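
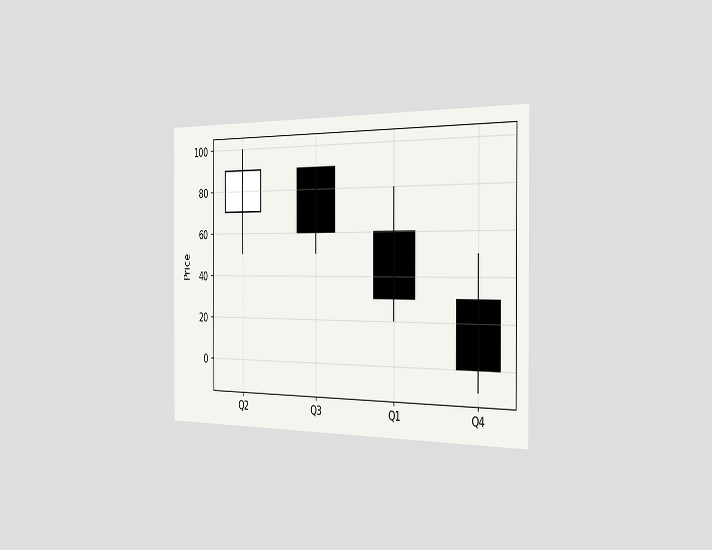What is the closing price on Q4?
0

The chart is viewed slightly from the right. The Q4 candle closes at 0.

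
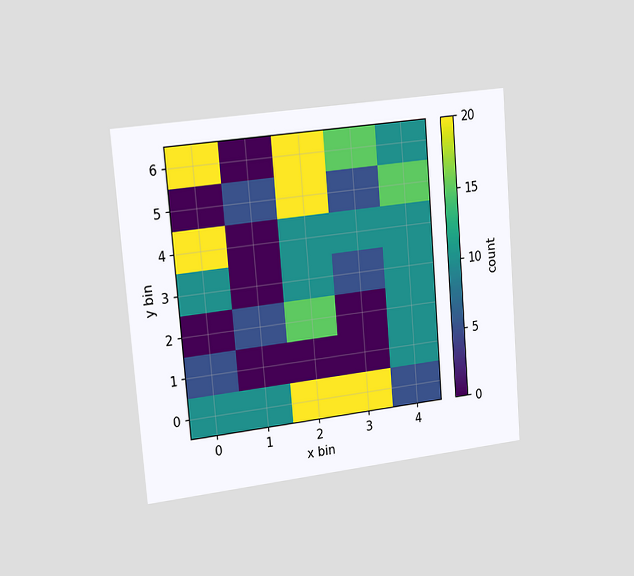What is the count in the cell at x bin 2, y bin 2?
15

The chart is tilted about 5° counter-clockwise and viewed slightly from the left. Matching the cell (2, 2) against the colorbar gives 15.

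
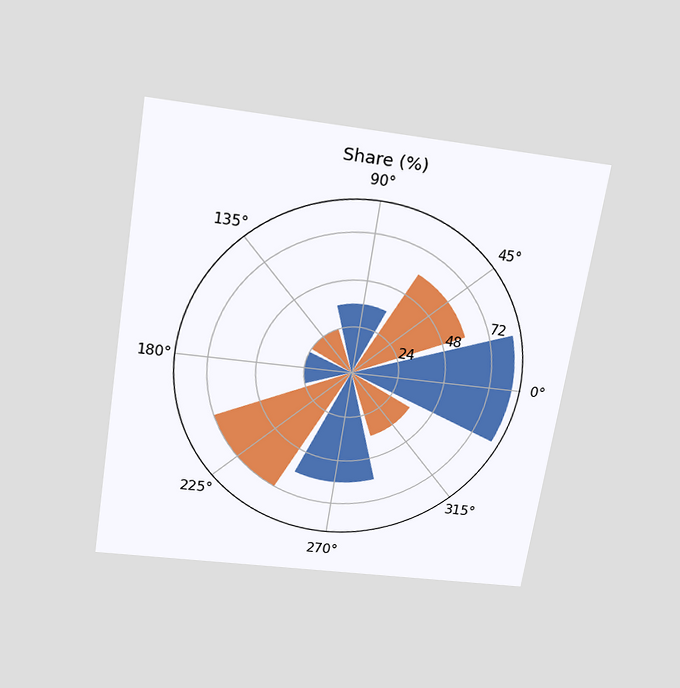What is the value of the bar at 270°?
The chart is tilted about 9° clockwise and viewed slightly from above. The bar at 270° reaches 60% on the radial axis.

60%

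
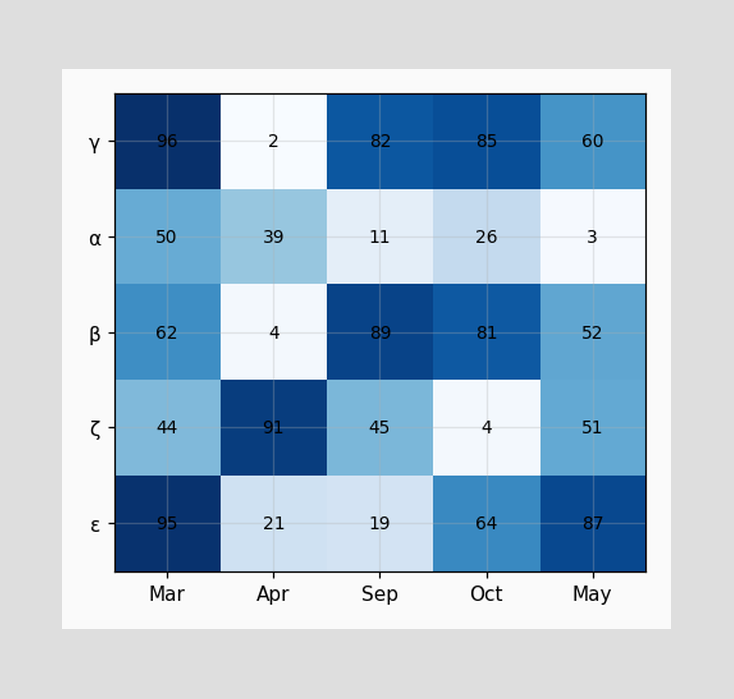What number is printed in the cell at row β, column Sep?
The (β, Sep) cell reads 89.

89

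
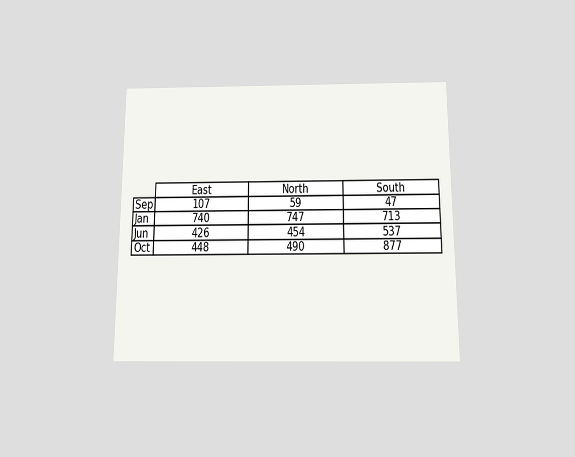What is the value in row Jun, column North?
The chart is viewed slightly from below. The (Jun, North) cell reads 454.

454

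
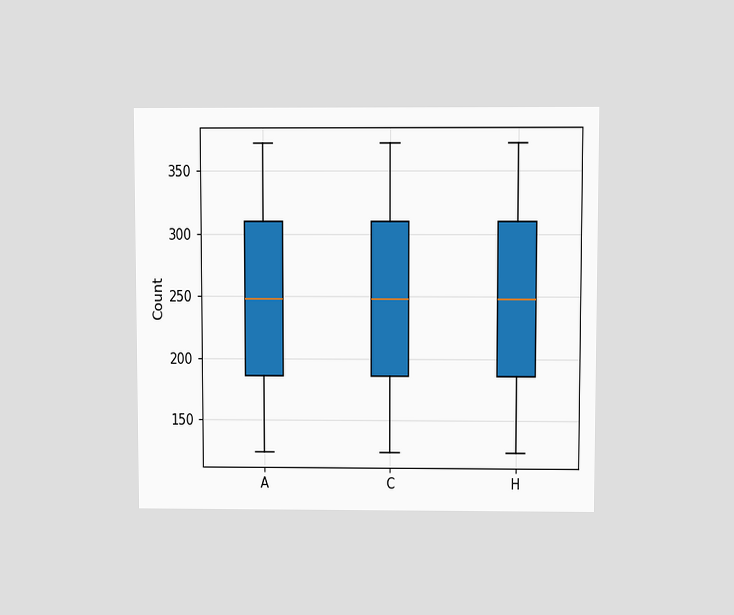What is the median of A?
The chart is viewed slightly from above. The median line in the A box sits at 248.

248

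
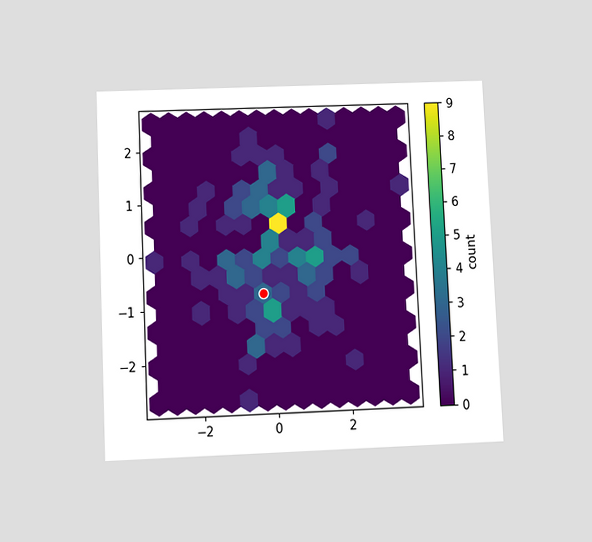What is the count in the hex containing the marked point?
The chart is tilted about 3° counter-clockwise and viewed slightly from below. The marked hex reads 3 on the colorbar.

3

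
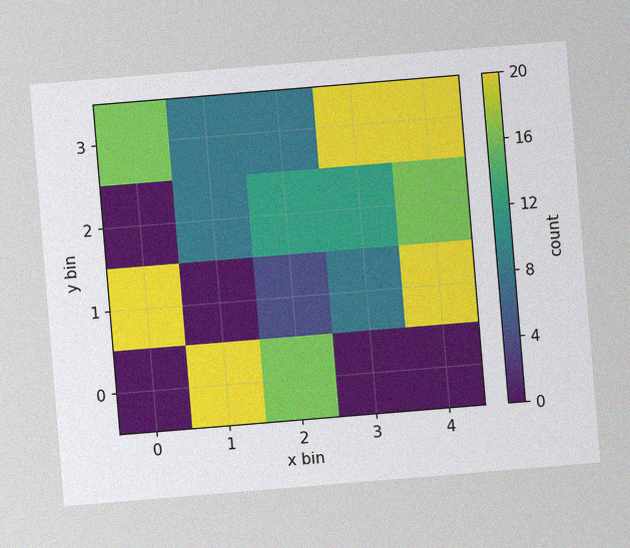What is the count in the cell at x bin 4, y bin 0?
The chart is tilted about 5° counter-clockwise, with some photo noise. Matching the cell (4, 0) against the colorbar gives 0.

0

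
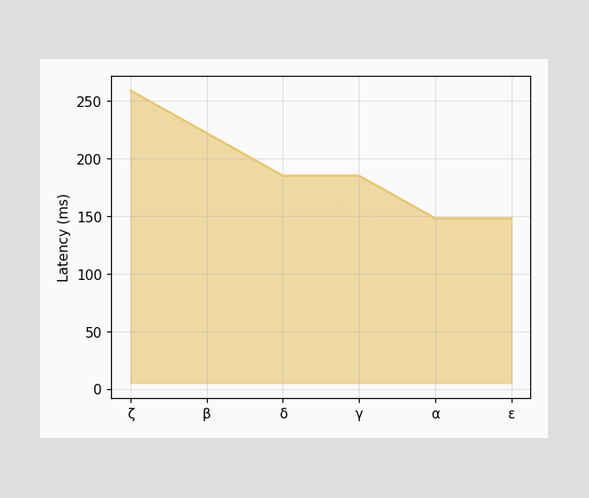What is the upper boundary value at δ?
185ms

At δ the upper boundary is at 185ms.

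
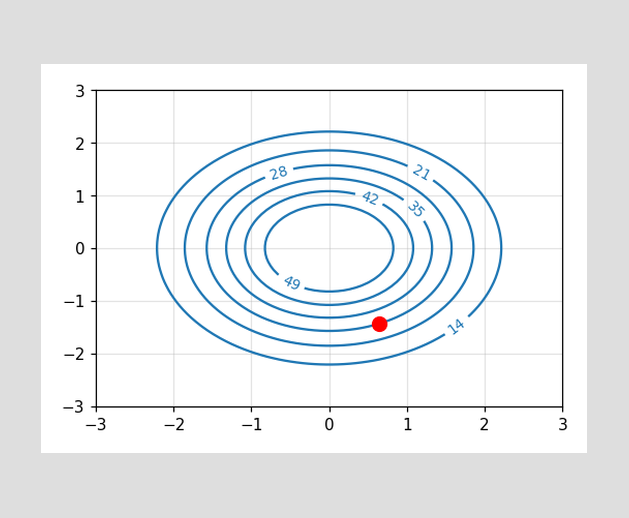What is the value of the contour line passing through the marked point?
The marked point sits on the contour labelled 28.

28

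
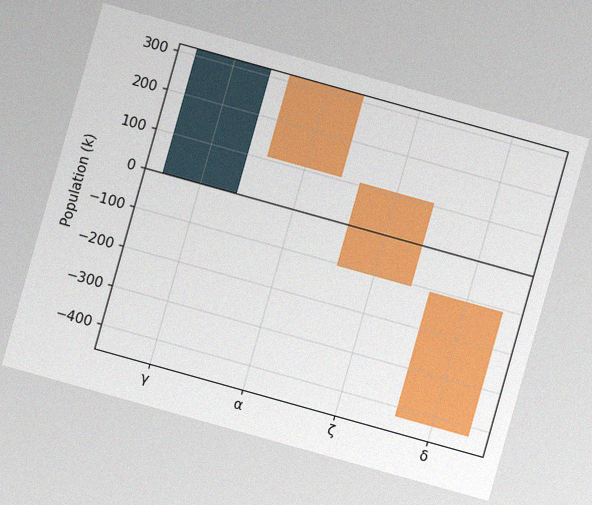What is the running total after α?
The chart is tilted about 16° clockwise, with some photo noise. After α the running total reaches 106k.

106k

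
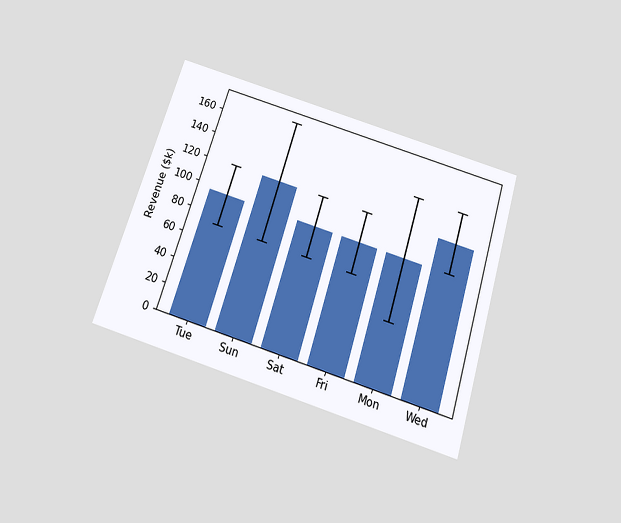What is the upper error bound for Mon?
$144k

The chart is tilted about 17° clockwise and viewed slightly from below. The Mon bar's upper whisker reaches $144k.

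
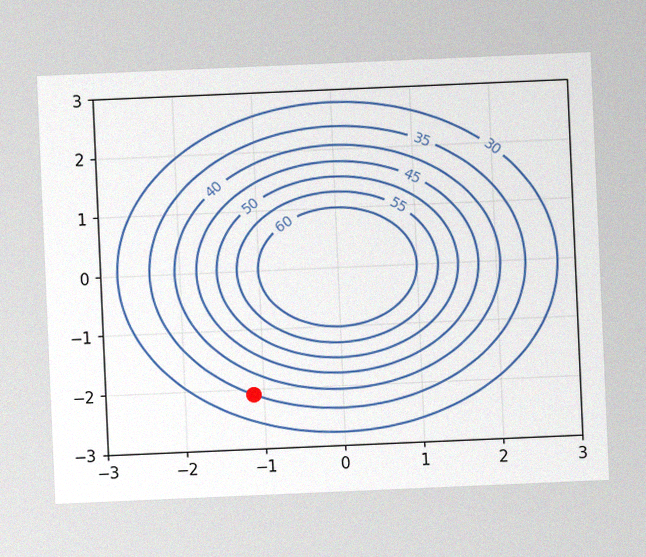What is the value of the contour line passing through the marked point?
The chart is tilted about 2° counter-clockwise, with some photo noise. The marked point sits on the contour labelled 35.

35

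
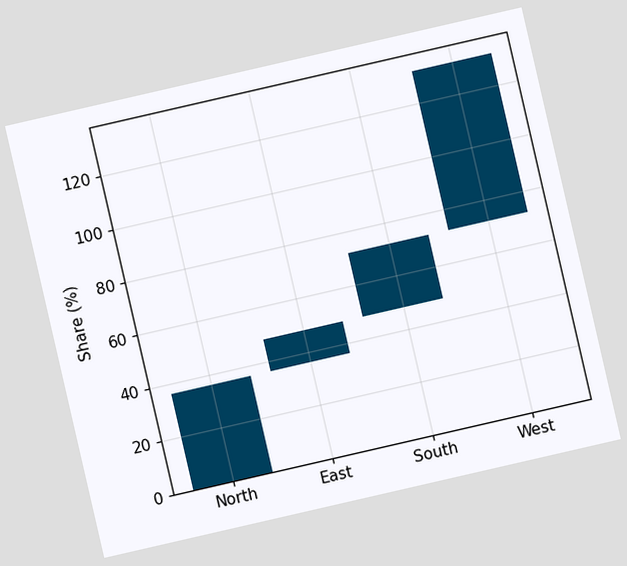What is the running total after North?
The chart is tilted about 13° counter-clockwise. After North the running total reaches 36%.

36%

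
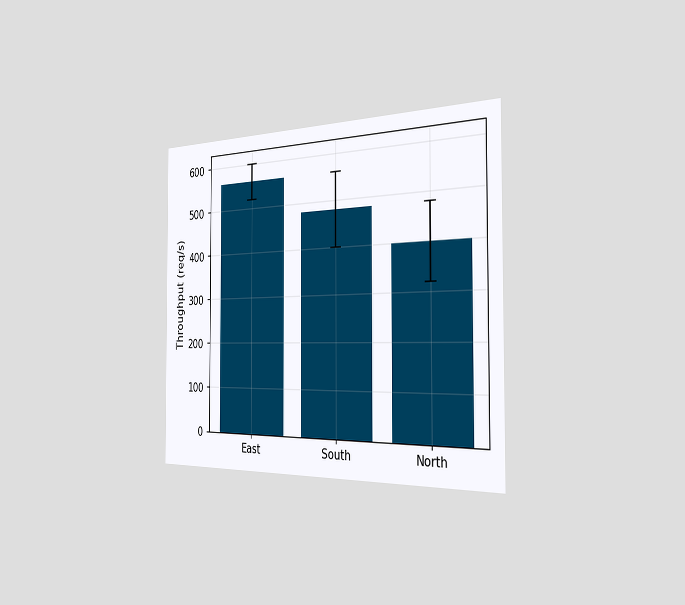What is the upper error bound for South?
The chart is viewed slightly from the right. The South bar's upper whisker reaches 560req/s.

560req/s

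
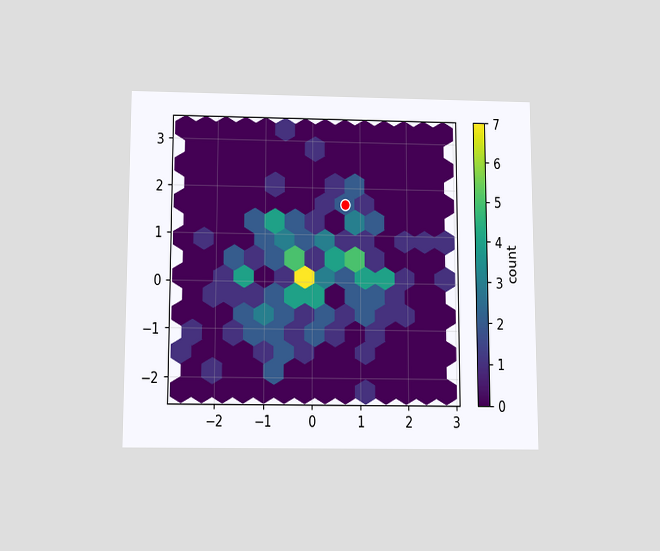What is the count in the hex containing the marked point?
2

The chart is viewed slightly from below. The marked hex reads 2 on the colorbar.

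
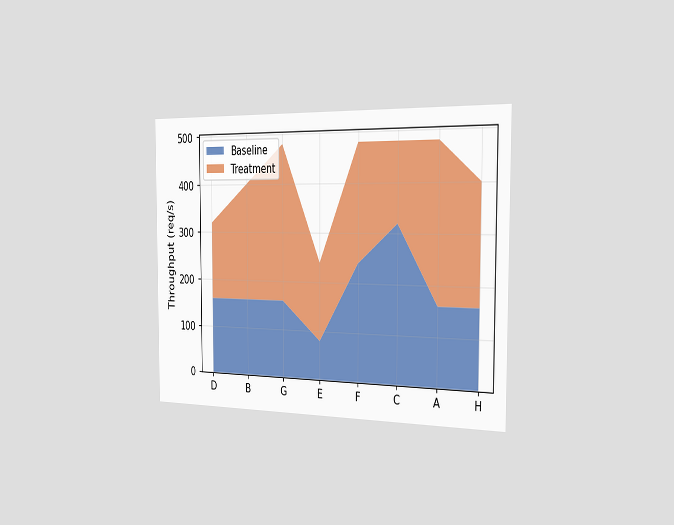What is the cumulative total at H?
The chart is viewed slightly from the right. The stacked total at H reaches 400req/s.

400req/s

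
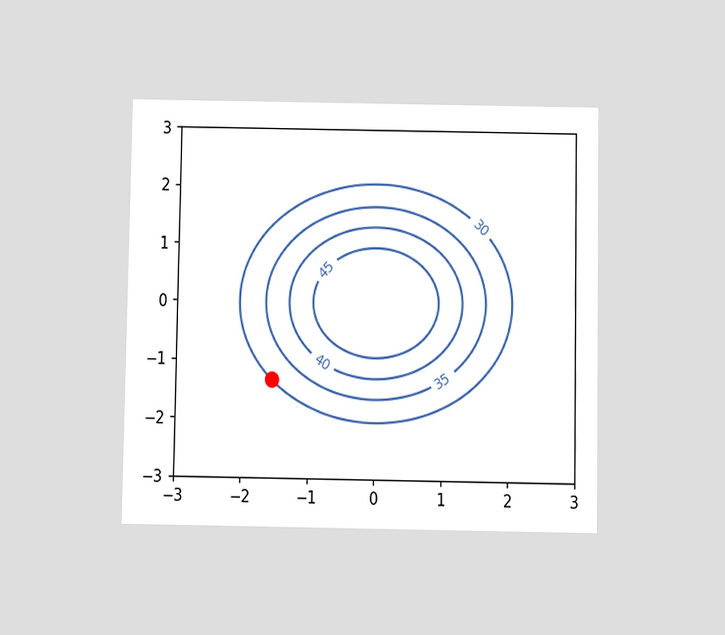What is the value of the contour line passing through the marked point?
30

The chart is viewed slightly from below. The marked point sits on the contour labelled 30.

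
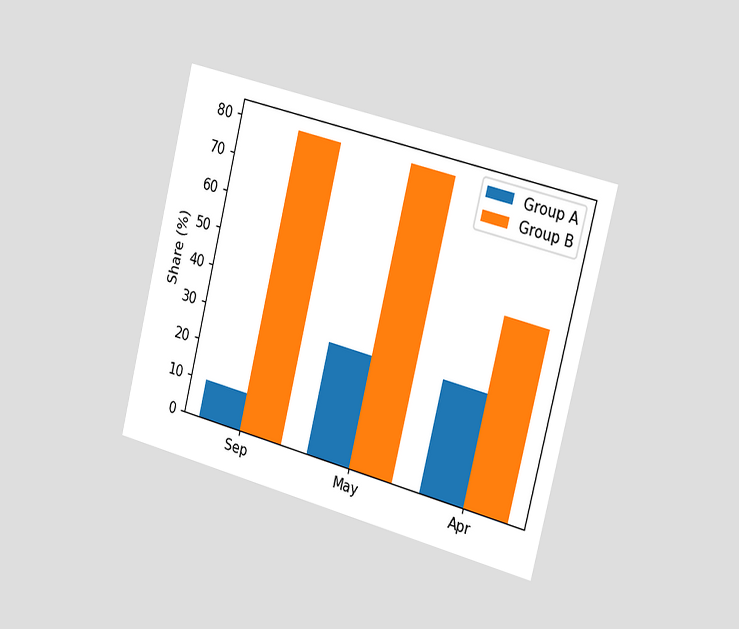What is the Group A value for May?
30%

The chart is tilted about 14° clockwise and viewed slightly from the right. The Group A bar at May reaches 30% on the y-axis.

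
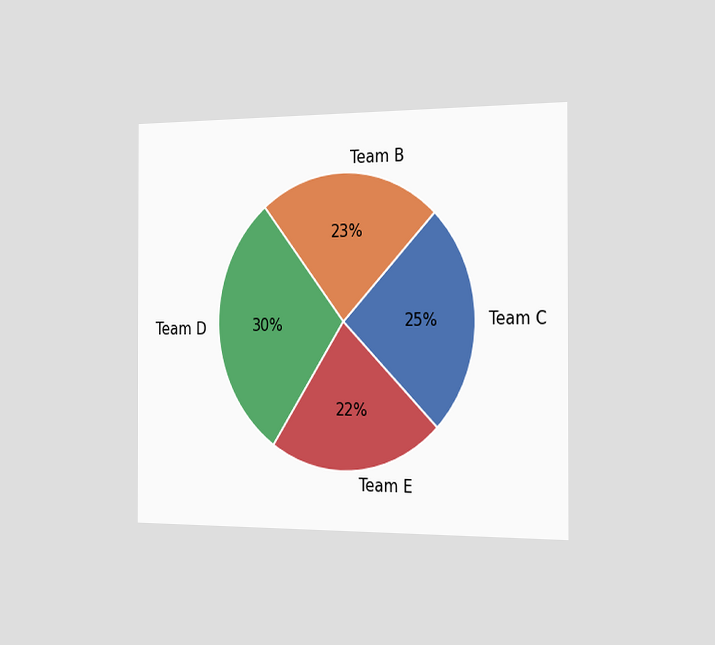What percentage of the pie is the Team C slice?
25%

The chart is viewed slightly from the right. The Team C slice takes up 25% of the pie.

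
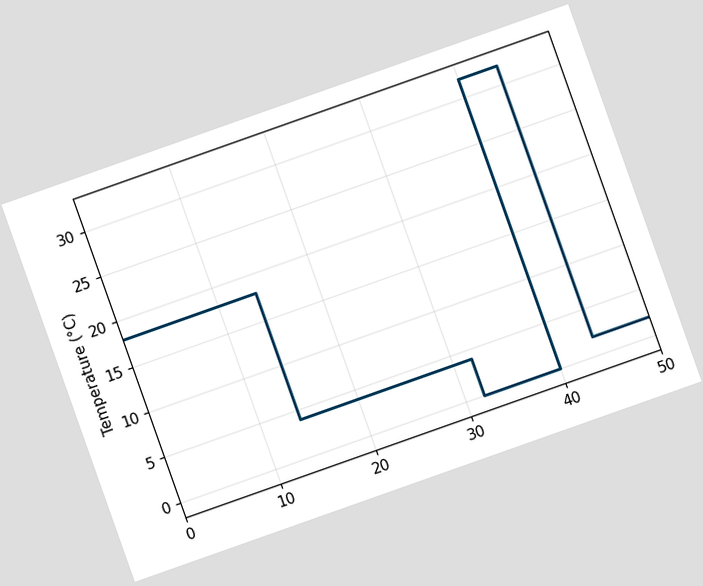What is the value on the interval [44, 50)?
2°C

The chart is tilted about 19° counter-clockwise. On [44, 50) the step sits at 2°C.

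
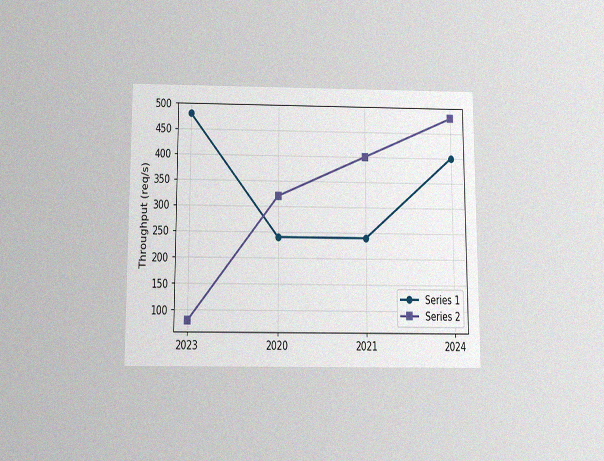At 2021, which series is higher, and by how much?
Series 2, by 160req/s

The chart is viewed slightly from below, with some photo noise. At 2021, Series 2 sits above the other line by 160req/s.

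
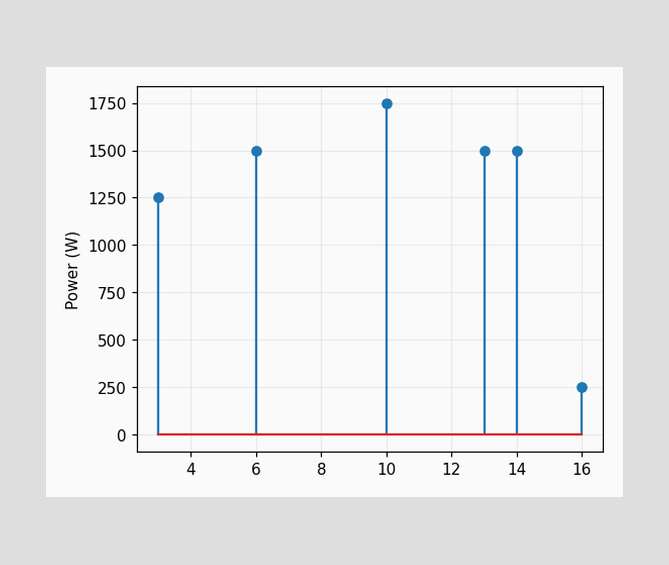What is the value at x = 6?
1500W

The stem at x=6 reaches 1500W.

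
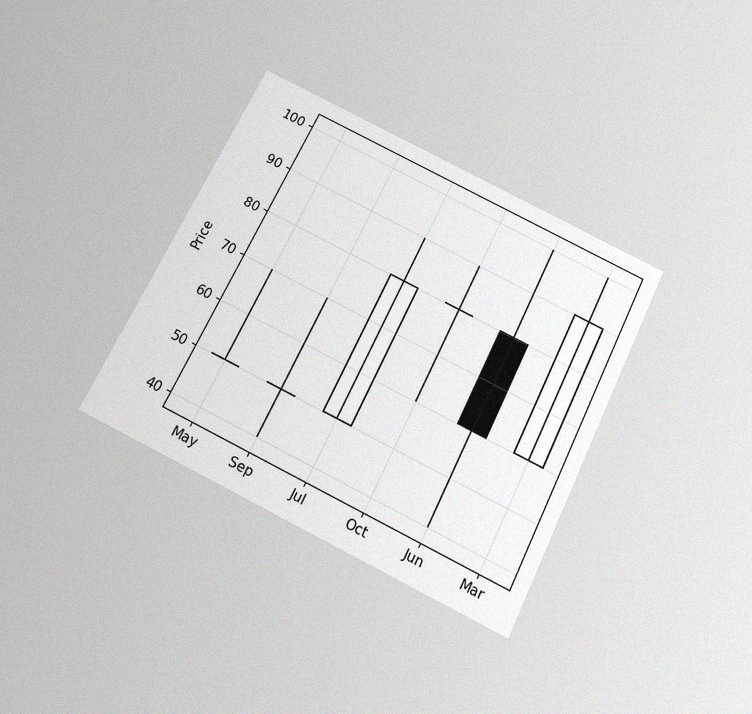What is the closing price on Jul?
The chart is tilted about 26° clockwise and viewed slightly from below, with some photo noise. The Jul candle closes at 80.

80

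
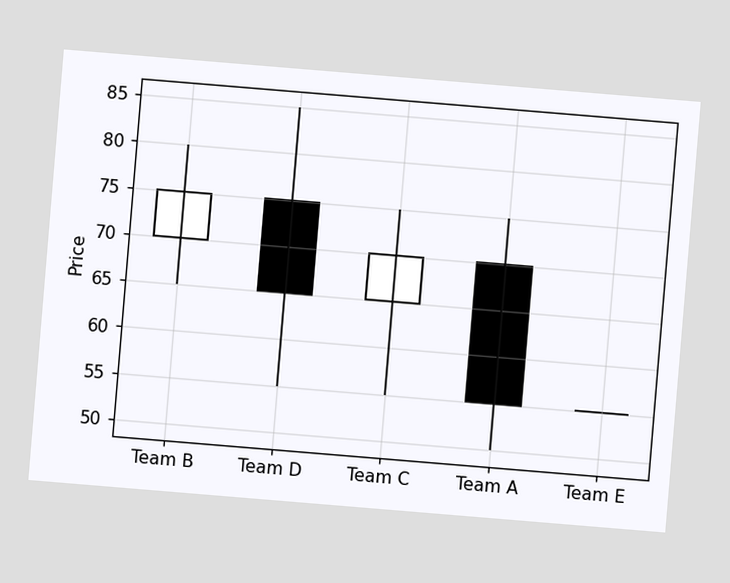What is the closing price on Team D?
65

The chart is tilted about 5° clockwise. The Team D candle closes at 65.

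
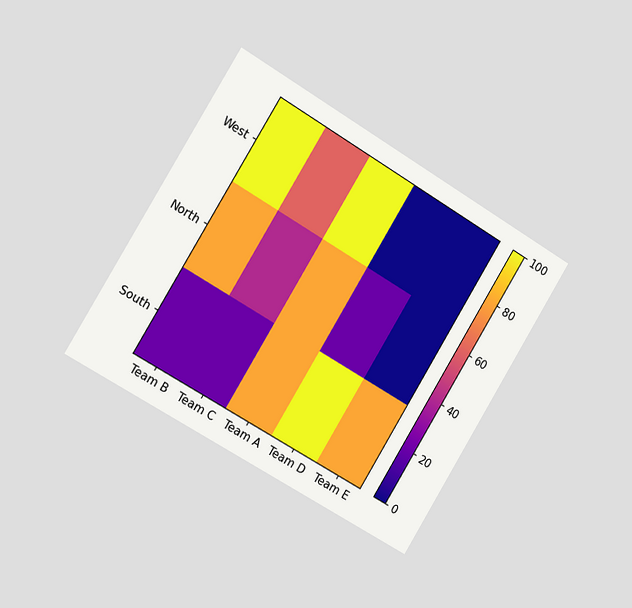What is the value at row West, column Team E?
0

The chart is tilted about 31° clockwise and viewed slightly from the left. Matching cell (West, Team E) against the colorbar gives 0.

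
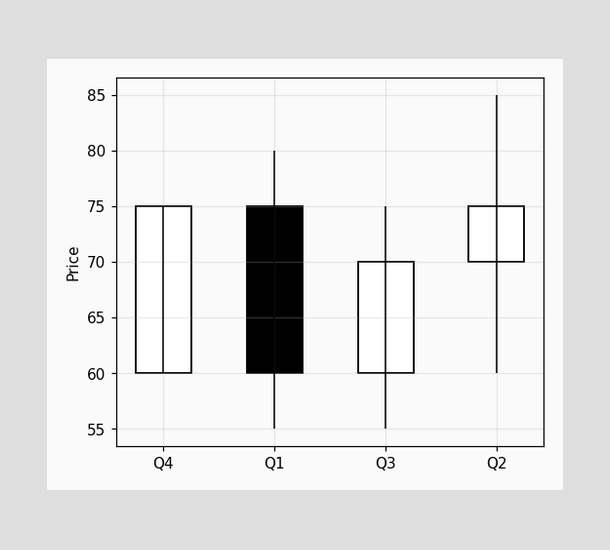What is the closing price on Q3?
70

The Q3 candle closes at 70.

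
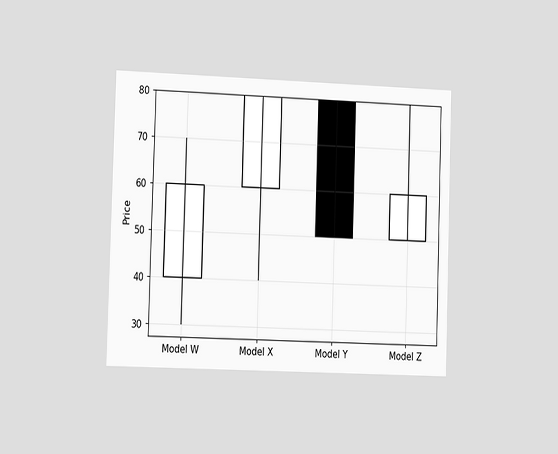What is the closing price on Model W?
The chart is viewed slightly from the left. The Model W candle closes at 60.

60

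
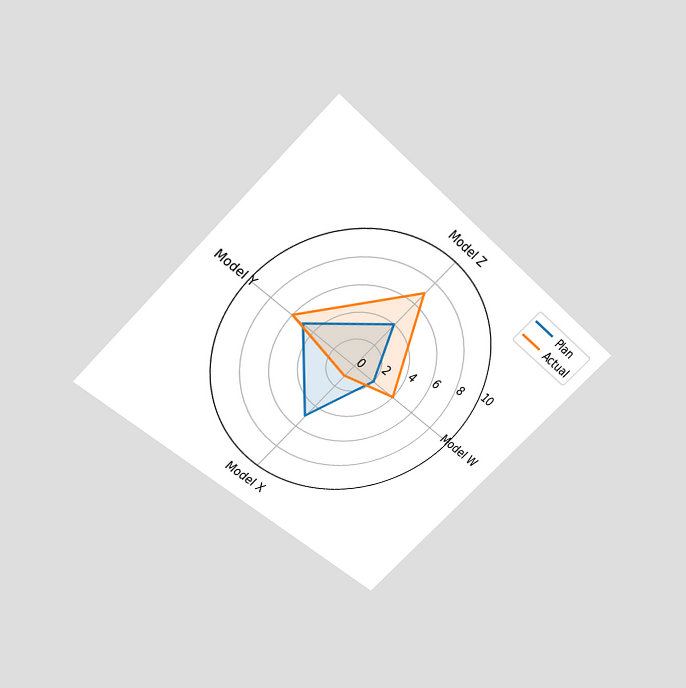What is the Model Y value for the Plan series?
5

The chart is tilted about 45° clockwise and viewed slightly from above. On the Model Y axis, Plan reaches 5.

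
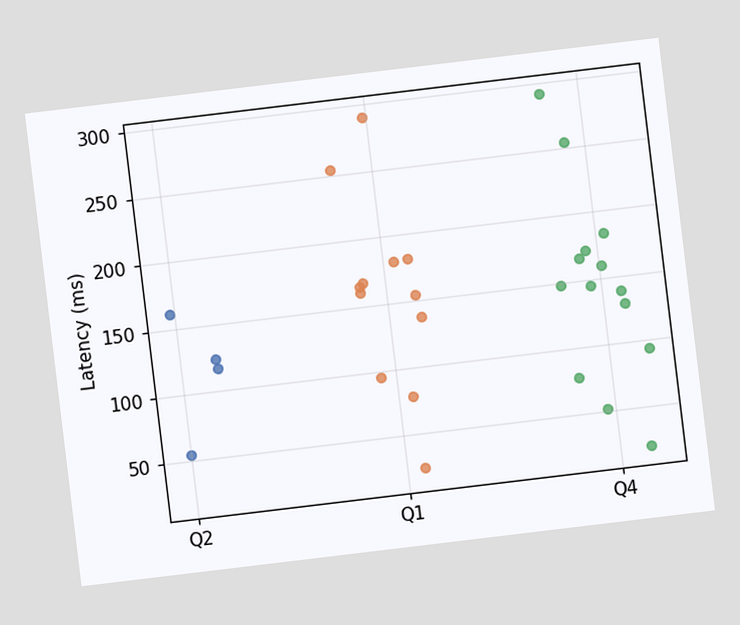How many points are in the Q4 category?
14

The chart is tilted about 7° counter-clockwise. Counting the markers in the Q4 column gives 14.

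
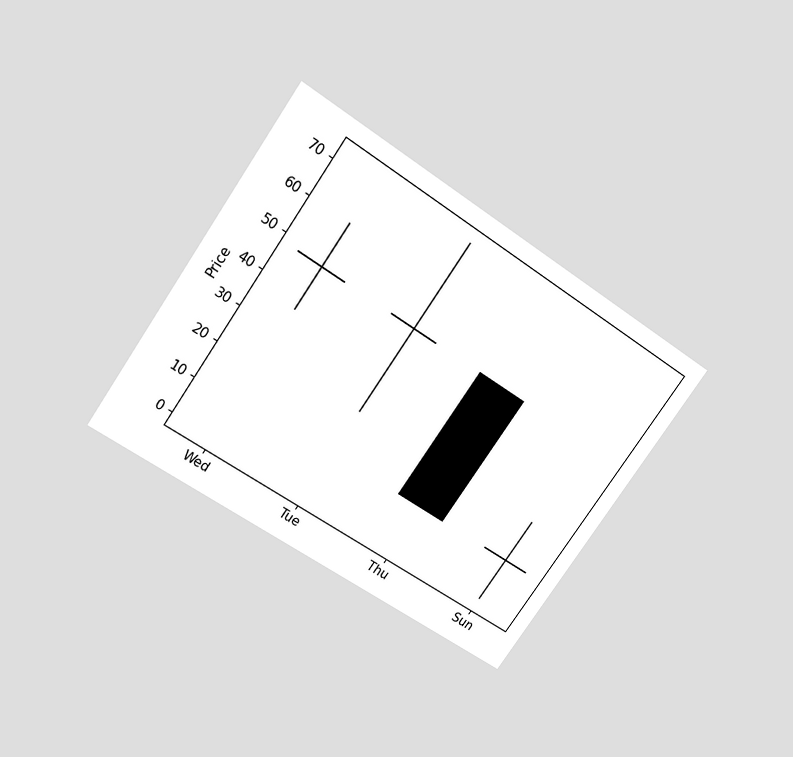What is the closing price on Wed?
48

The chart is tilted about 35° clockwise and viewed slightly from above. The Wed candle closes at 48.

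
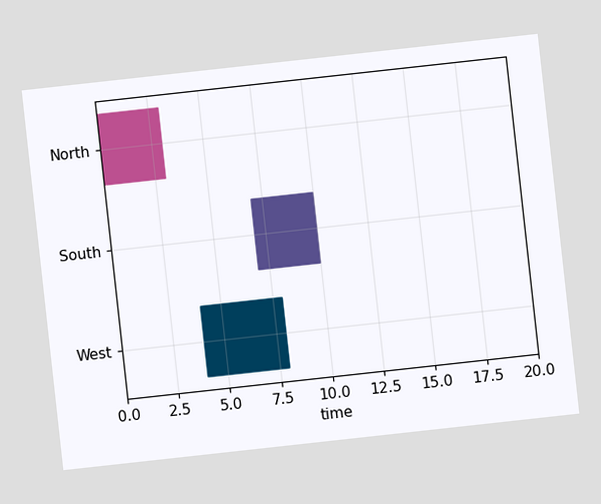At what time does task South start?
7

The chart is tilted about 6° counter-clockwise. The South bar begins at t=7.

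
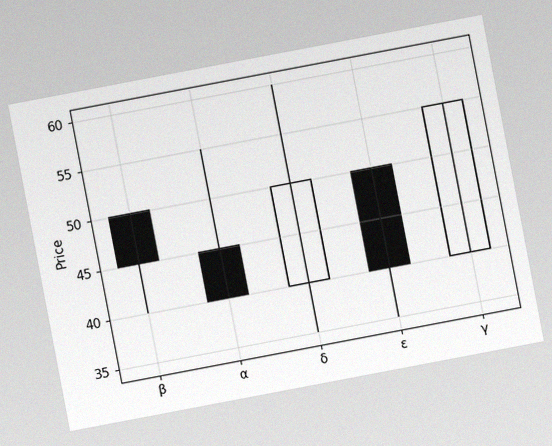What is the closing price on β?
The chart is tilted about 11° counter-clockwise, with some photo noise. The β candle closes at 45.

45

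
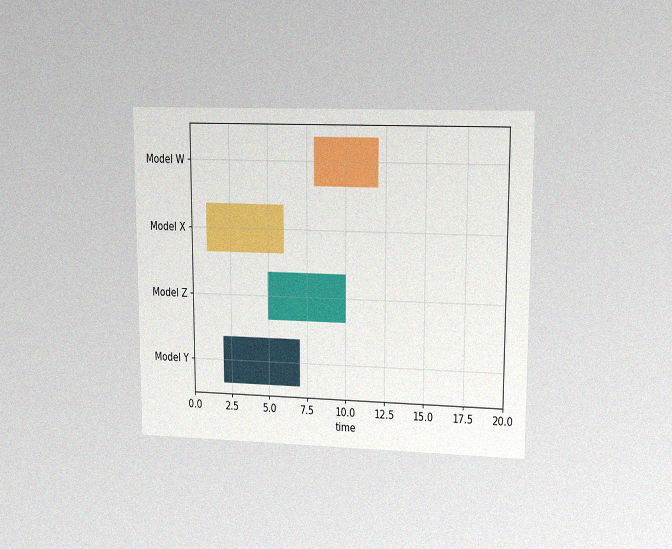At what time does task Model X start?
1

The chart is viewed at a slight angle, with some photo noise. The Model X bar begins at t=1.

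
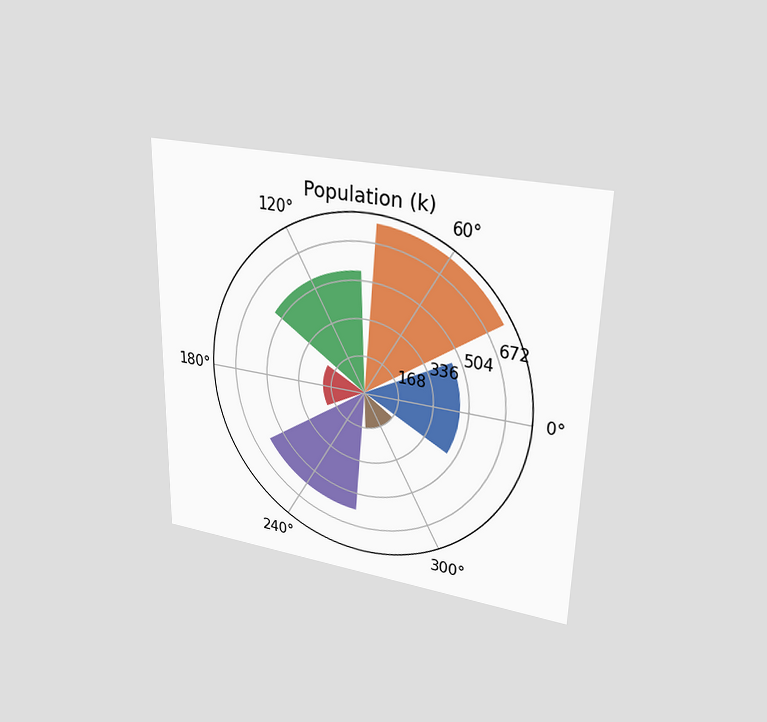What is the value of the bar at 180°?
The chart is viewed at a slight angle. The bar at 180° reaches 210k on the radial axis.

210k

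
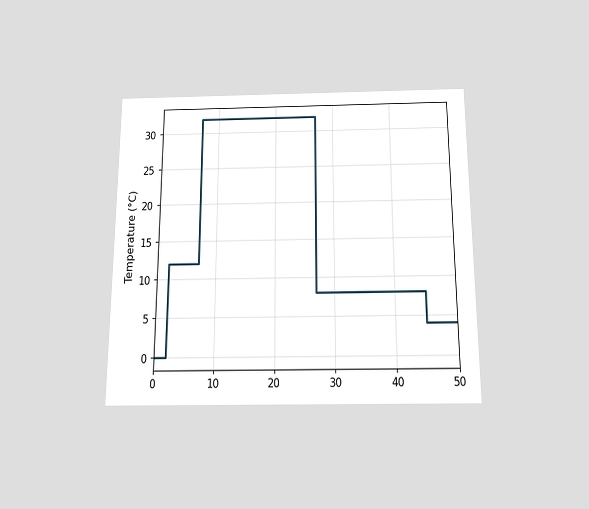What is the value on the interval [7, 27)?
The chart is viewed slightly from below. On [7, 27) the step sits at 32°C.

32°C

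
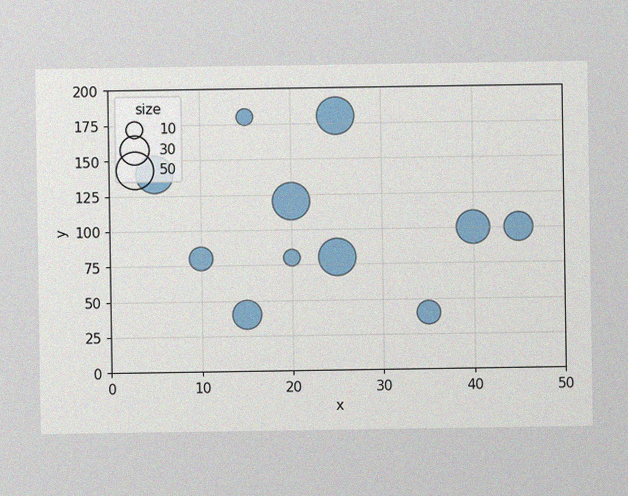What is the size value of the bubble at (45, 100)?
The image has some photo noise and uneven lighting. Matching the bubble at (45, 100) against the size legend gives 30.

30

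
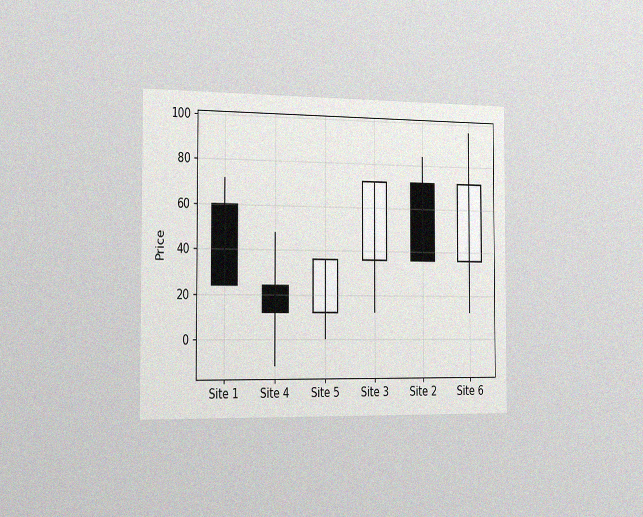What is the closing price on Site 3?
The chart is viewed slightly from the left, with some photo noise. The Site 3 candle closes at 72.

72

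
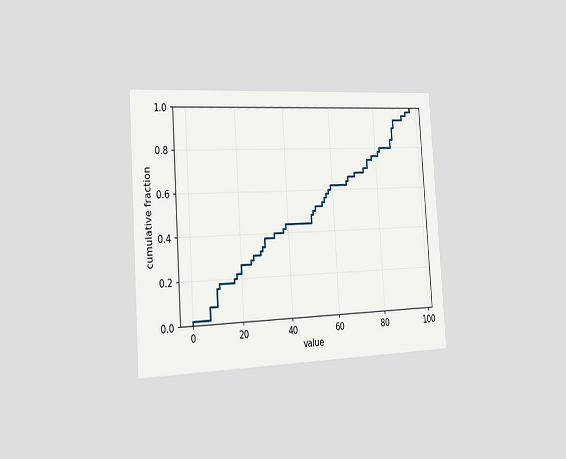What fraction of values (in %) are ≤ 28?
32%

The chart is tilted about 4° counter-clockwise and viewed slightly from the left. At x=28 the ECDF step is at 32%.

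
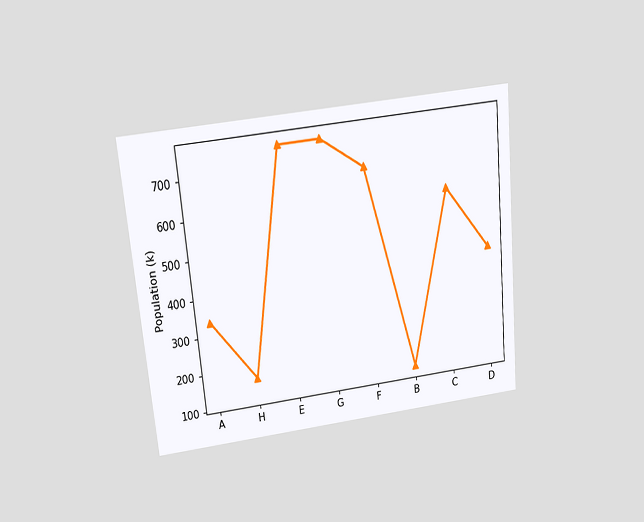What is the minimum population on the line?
126k

The chart is tilted about 5° counter-clockwise and viewed slightly from above. The lowest point is at B, and reading across to the y-axis gives 126k.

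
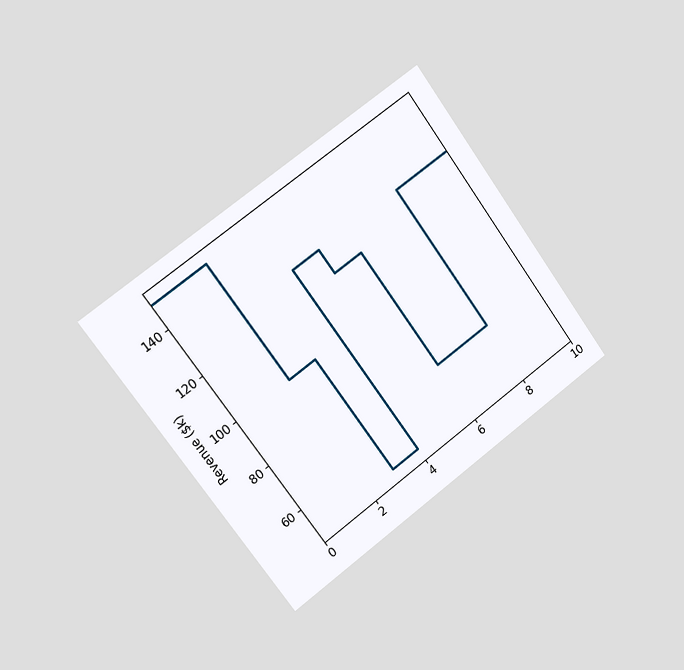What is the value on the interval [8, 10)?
$130k

The chart is tilted about 36° counter-clockwise and viewed slightly from the left. On [8, 10) the step sits at $130k.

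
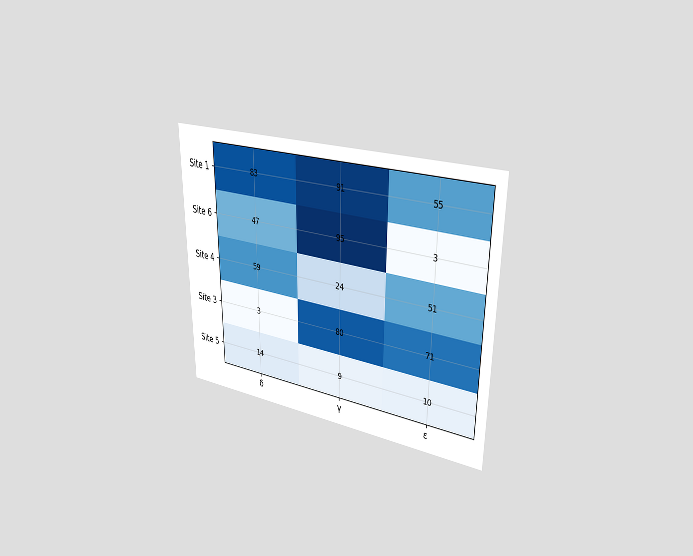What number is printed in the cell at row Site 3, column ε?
71

The chart is viewed slightly from the right. The (Site 3, ε) cell reads 71.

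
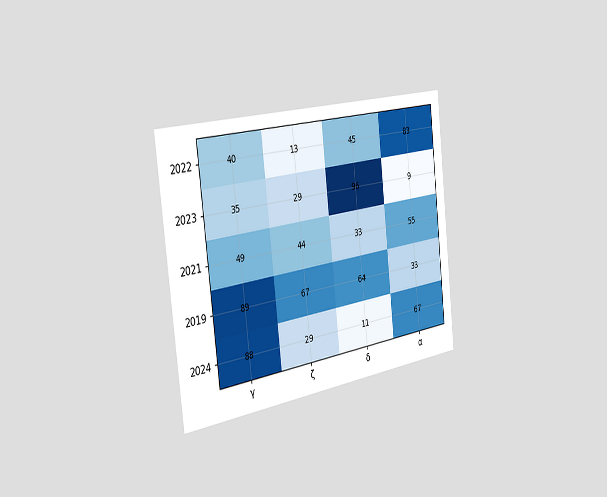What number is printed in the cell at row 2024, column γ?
88

The chart is tilted about 7° counter-clockwise and viewed slightly from the left. The (2024, γ) cell reads 88.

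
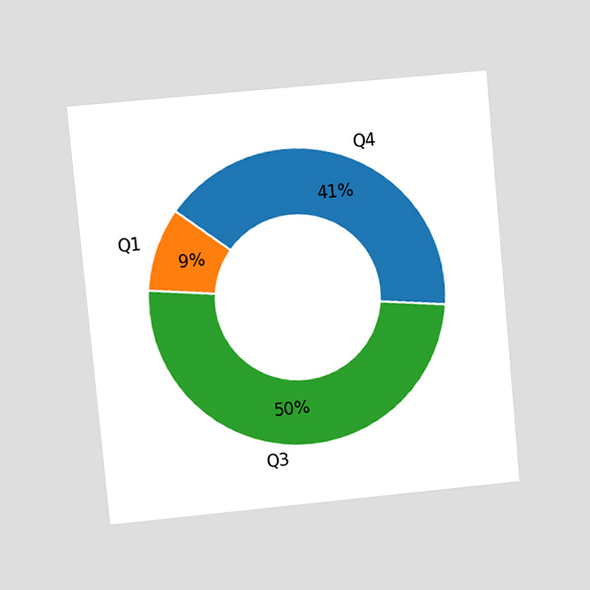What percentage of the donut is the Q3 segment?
The chart is tilted about 5° counter-clockwise and viewed at a slight angle. The Q3 segment takes up 50% of the ring.

50%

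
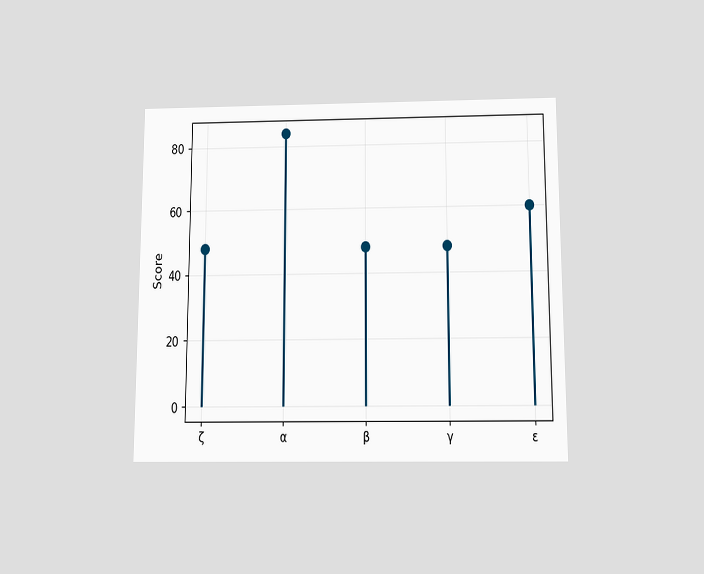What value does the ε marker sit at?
The chart is viewed slightly from below. The ε marker sits at 60.

60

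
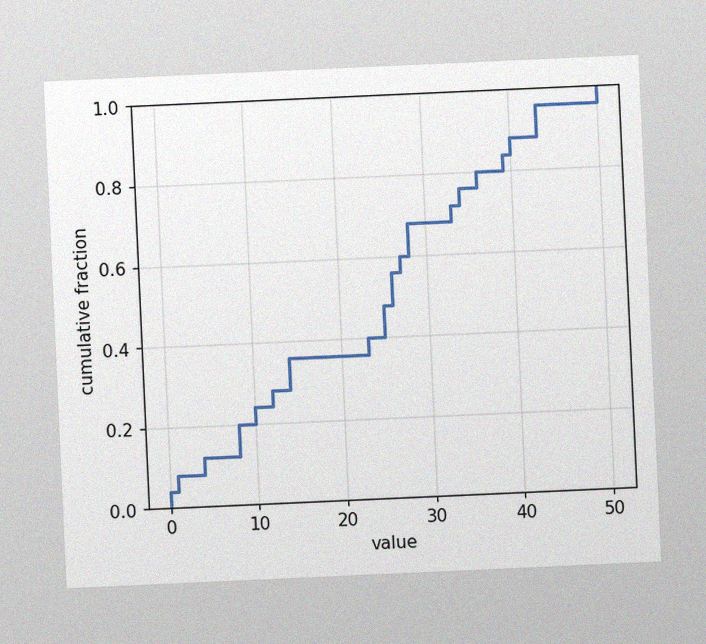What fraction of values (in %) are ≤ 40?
88%

The chart is tilted about 3° counter-clockwise, with some photo noise. At x=40 the ECDF step is at 88%.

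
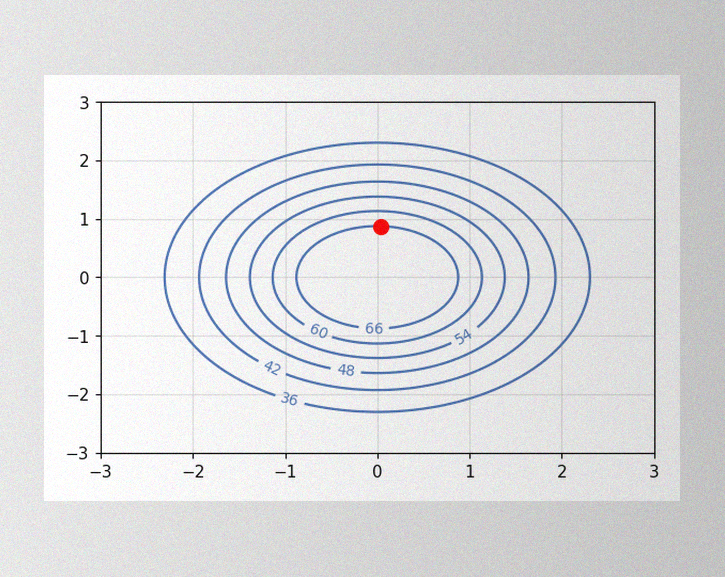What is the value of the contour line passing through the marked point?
The image has some photo noise and uneven lighting. The marked point sits on the contour labelled 66.

66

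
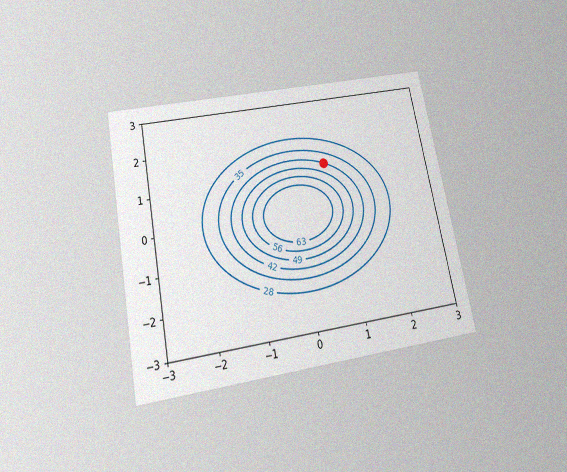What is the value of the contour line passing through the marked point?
The chart is tilted about 11° counter-clockwise and viewed slightly from below, with some photo noise. The marked point sits on the contour labelled 42.

42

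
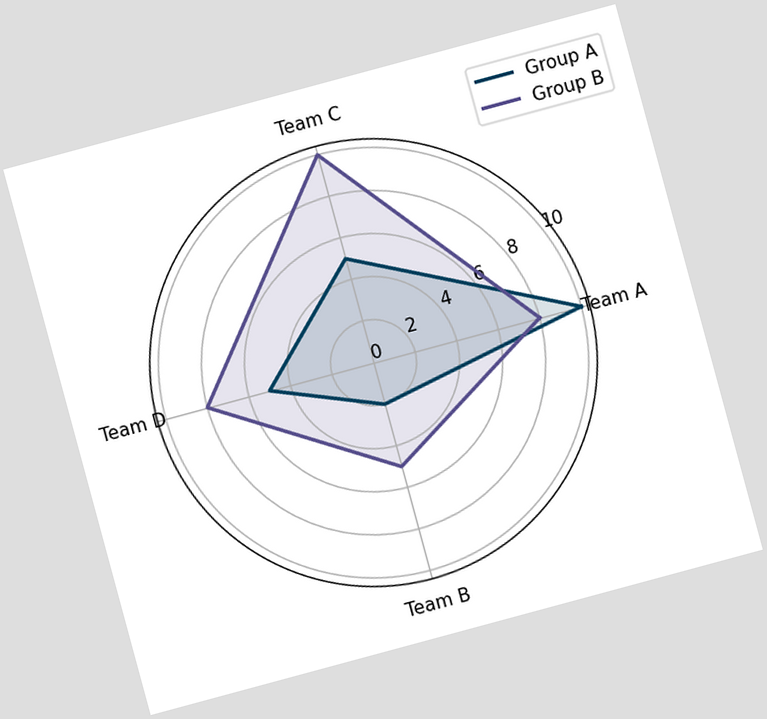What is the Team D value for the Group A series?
5

The chart is tilted about 15° counter-clockwise. On the Team D axis, Group A reaches 5.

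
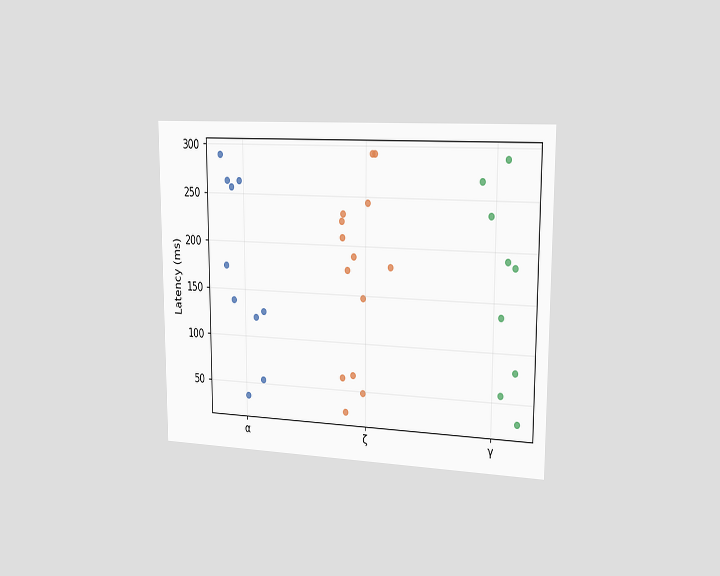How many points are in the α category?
The chart is viewed slightly from the right. Counting the markers in the α column gives 10.

10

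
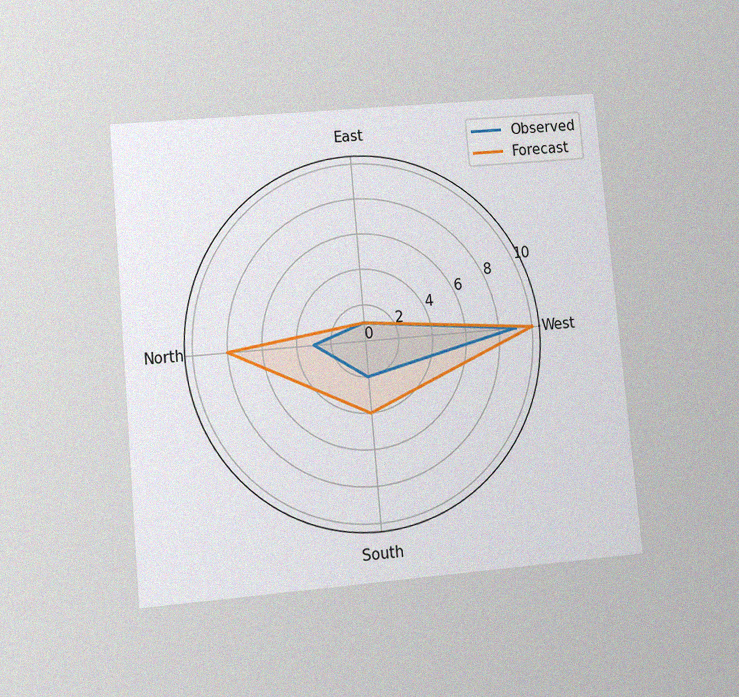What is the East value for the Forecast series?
The chart is tilted about 5° counter-clockwise and viewed at a slight angle, with some photo noise. On the East axis, Forecast reaches 1.

1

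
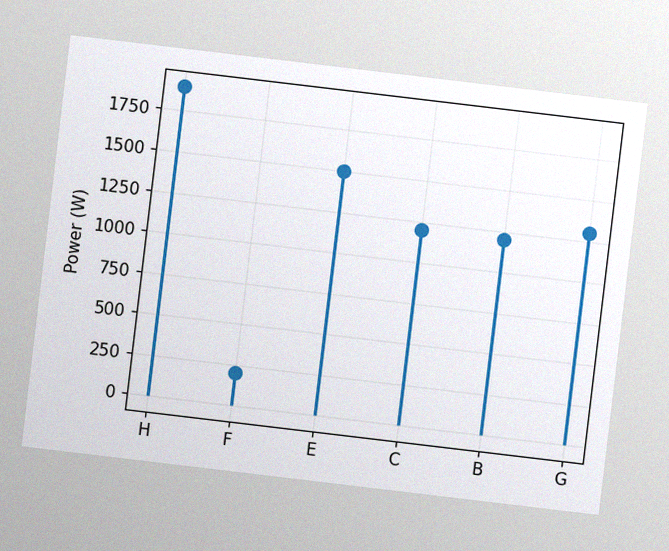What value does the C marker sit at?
The chart is tilted about 7° clockwise, with some photo noise. The C marker sits at 1200W.

1200W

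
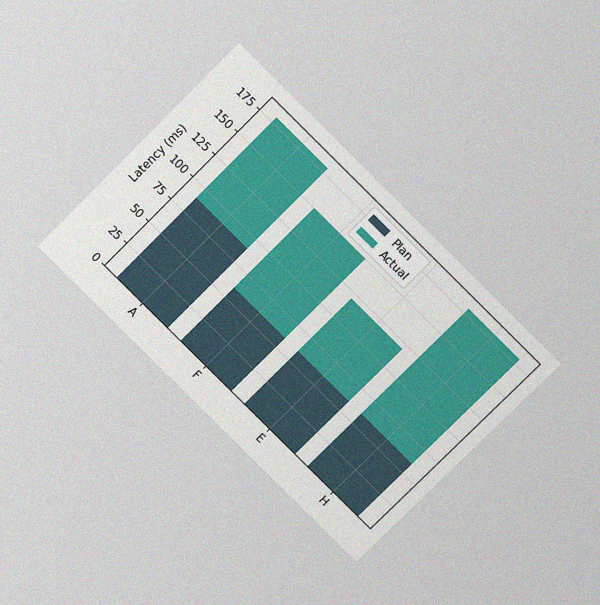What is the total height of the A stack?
The chart is tilted about 45° clockwise and viewed at a slight angle, with some photo noise. The A stack's top reaches 180ms on the y-axis.

180ms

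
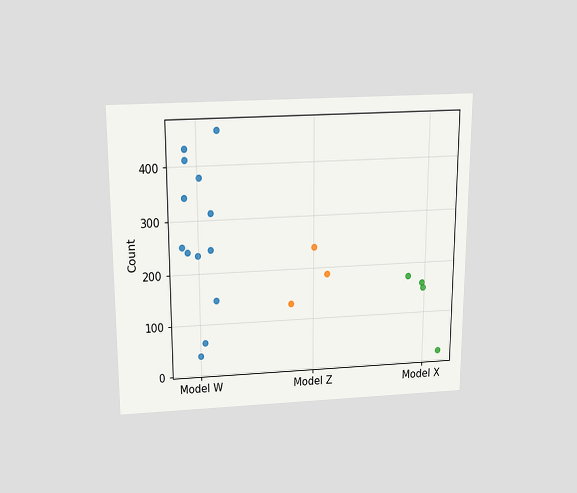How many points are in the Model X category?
The chart is viewed slightly from above. Counting the markers in the Model X column gives 4.

4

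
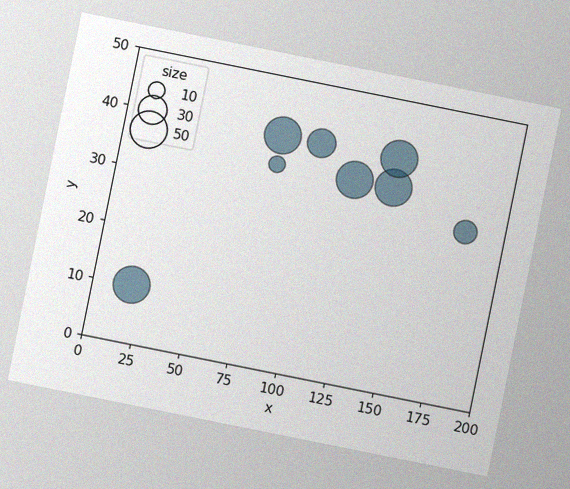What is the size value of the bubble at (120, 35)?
50

The chart is tilted about 11° clockwise, with some photo noise. Matching the bubble at (120, 35) against the size legend gives 50.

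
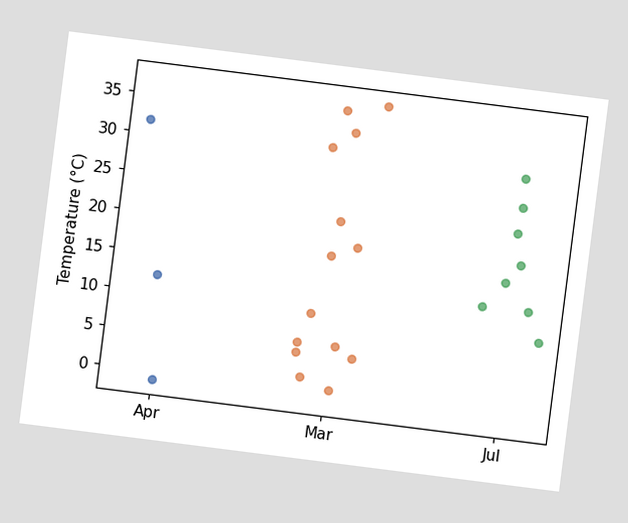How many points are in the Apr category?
The chart is tilted about 7° clockwise. Counting the markers in the Apr column gives 3.

3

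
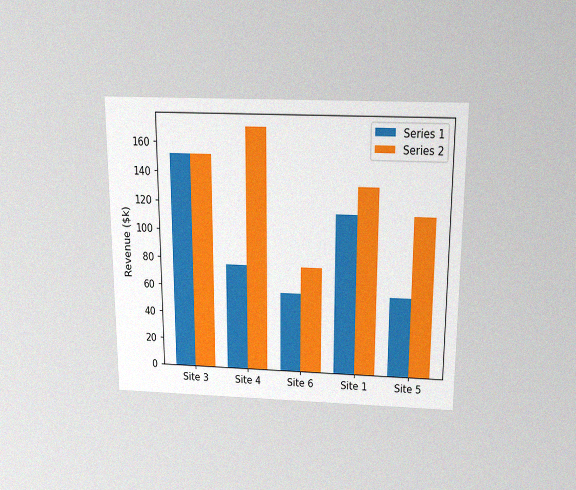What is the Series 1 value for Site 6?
The chart is viewed slightly from above, with some photo noise. The Series 1 bar at Site 6 reaches $57k on the y-axis.

$57k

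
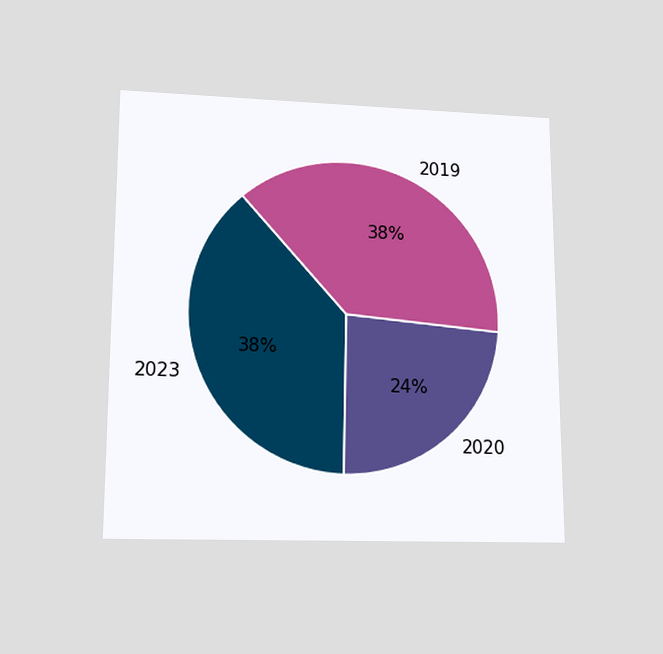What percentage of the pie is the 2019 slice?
The chart is viewed slightly from below. The 2019 slice takes up 38% of the pie.

38%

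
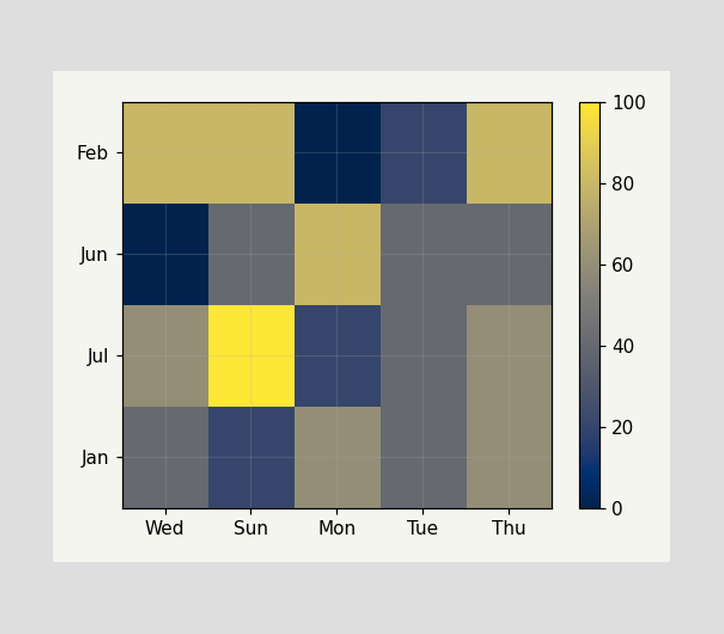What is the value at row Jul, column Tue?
40

Matching cell (Jul, Tue) against the colorbar gives 40.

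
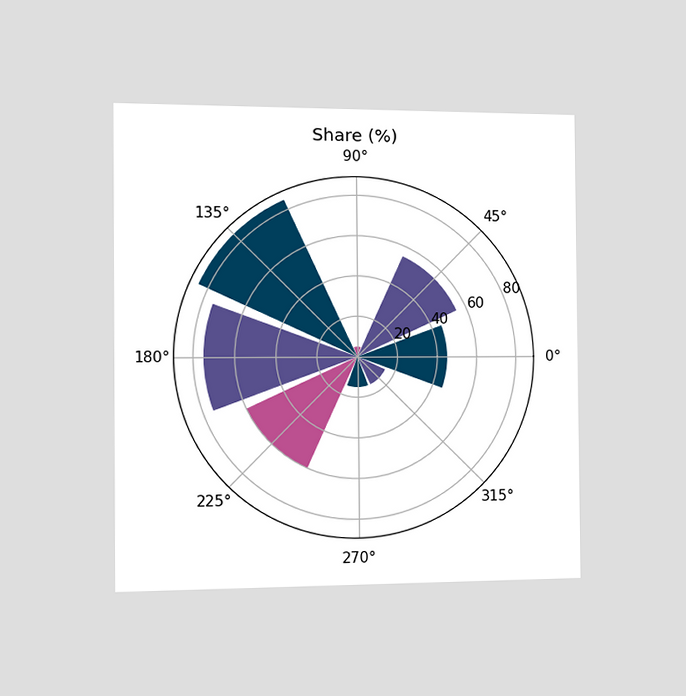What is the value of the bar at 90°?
The chart is viewed slightly from the left. The bar at 90° reaches 5% on the radial axis.

5%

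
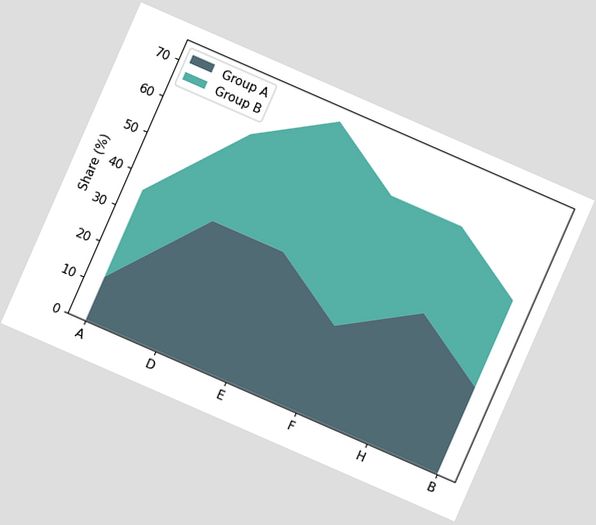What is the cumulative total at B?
48%

The chart is tilted about 24° clockwise. The stacked total at B reaches 48%.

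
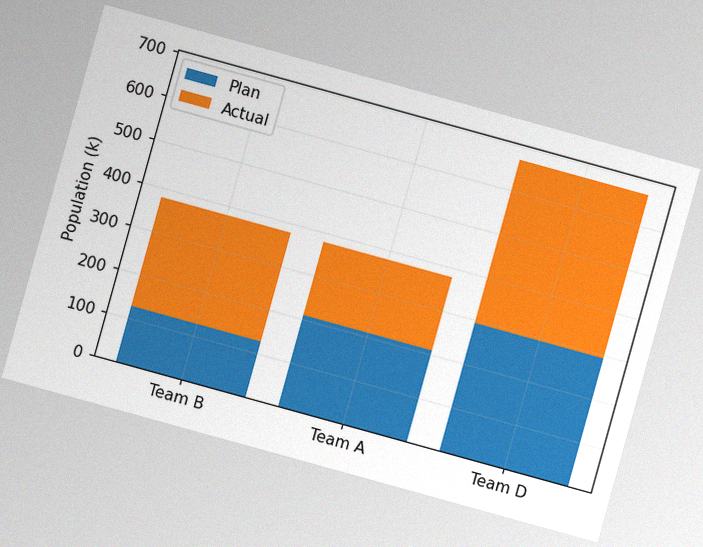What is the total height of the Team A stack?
378k

The chart is tilted about 15° clockwise, with some photo noise. The Team A stack's top reaches 378k on the y-axis.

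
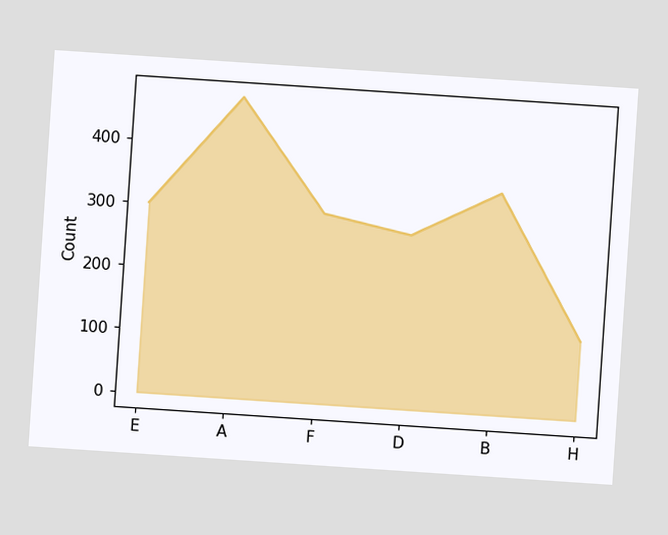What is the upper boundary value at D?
275

The chart is tilted about 4° clockwise. At D the upper boundary is at 275.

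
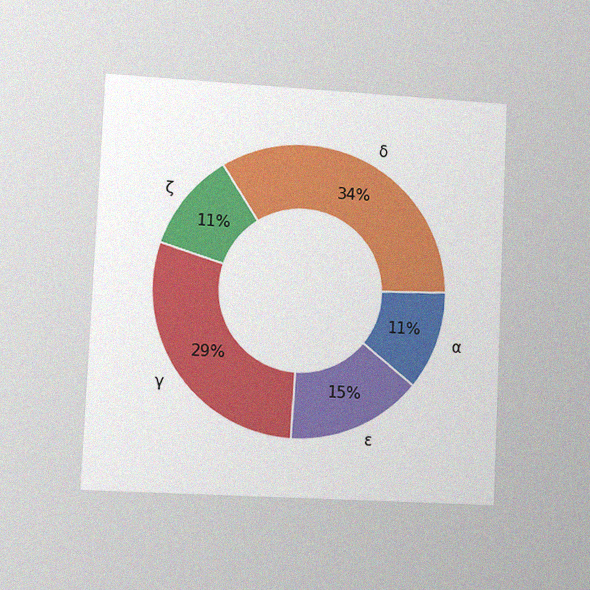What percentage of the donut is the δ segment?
The chart is tilted about 3° clockwise and viewed slightly from the left, with some photo noise. The δ segment takes up 34% of the ring.

34%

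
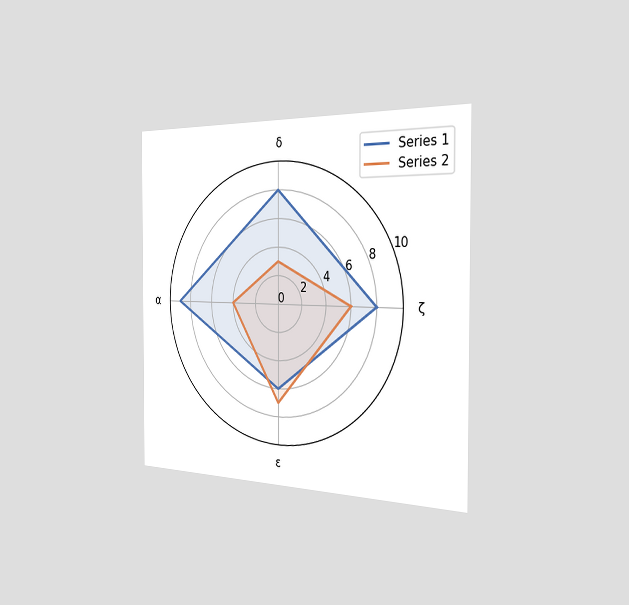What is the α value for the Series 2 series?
4

The chart is viewed slightly from the right. On the α axis, Series 2 reaches 4.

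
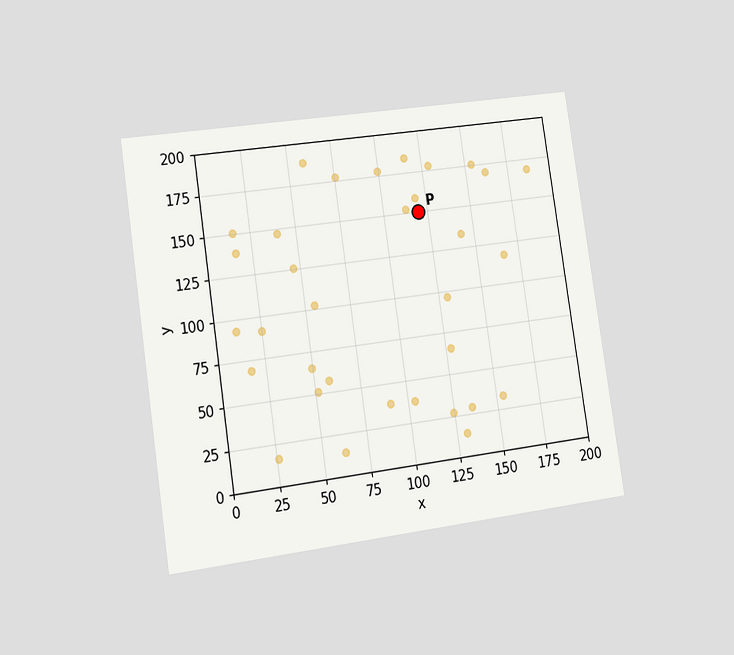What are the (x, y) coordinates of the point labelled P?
(120, 150)

The chart is tilted about 8° counter-clockwise and viewed slightly from the left. Following the gridlines from P to each axis, P sits at (120, 150).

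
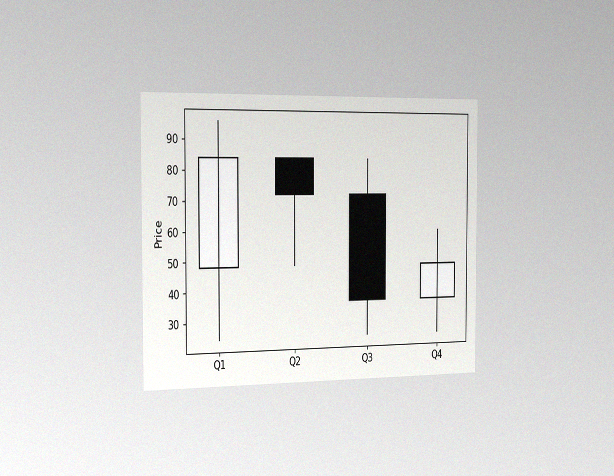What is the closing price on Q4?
The chart is viewed slightly from the left, with some photo noise. The Q4 candle closes at 48.

48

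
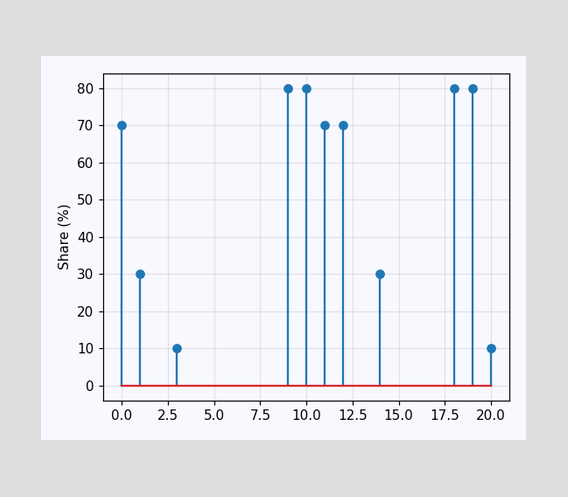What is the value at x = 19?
The stem at x=19 reaches 80%.

80%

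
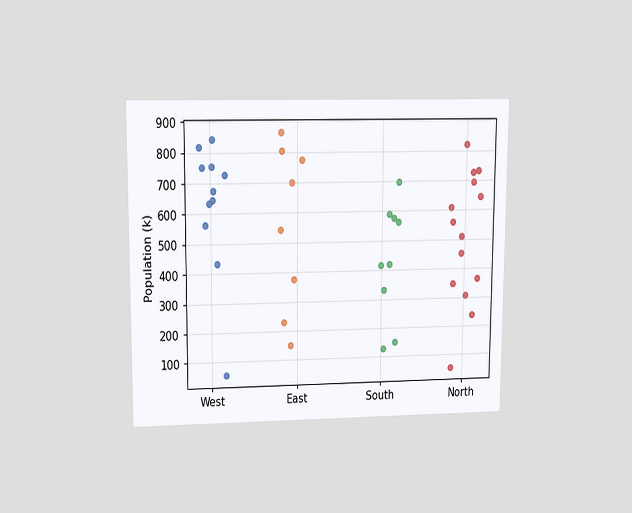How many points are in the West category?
11

The chart is viewed at a slight angle. Counting the markers in the West column gives 11.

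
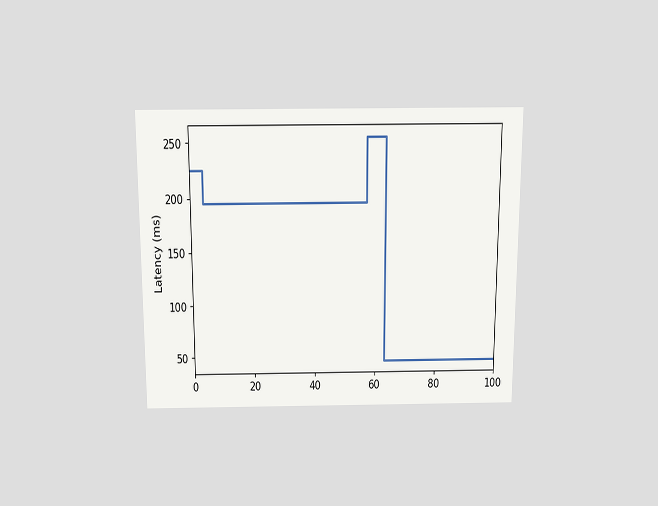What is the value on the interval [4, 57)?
195ms

The chart is viewed slightly from above. On [4, 57) the step sits at 195ms.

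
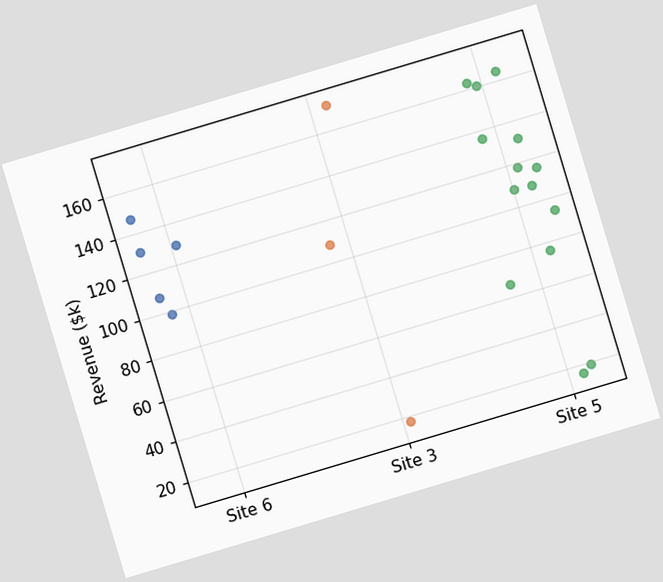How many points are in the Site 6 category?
The chart is tilted about 17° counter-clockwise. Counting the markers in the Site 6 column gives 5.

5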